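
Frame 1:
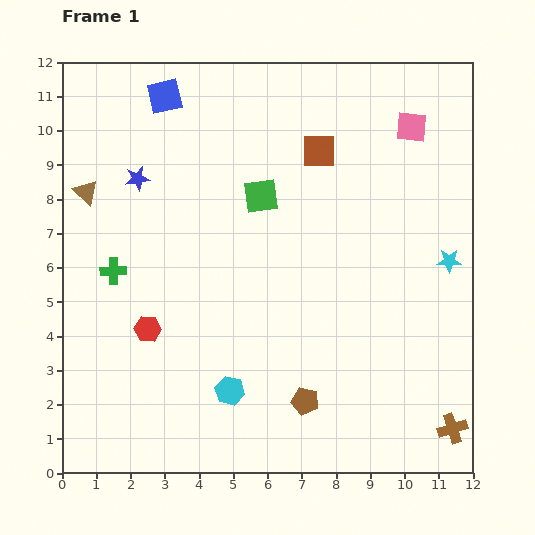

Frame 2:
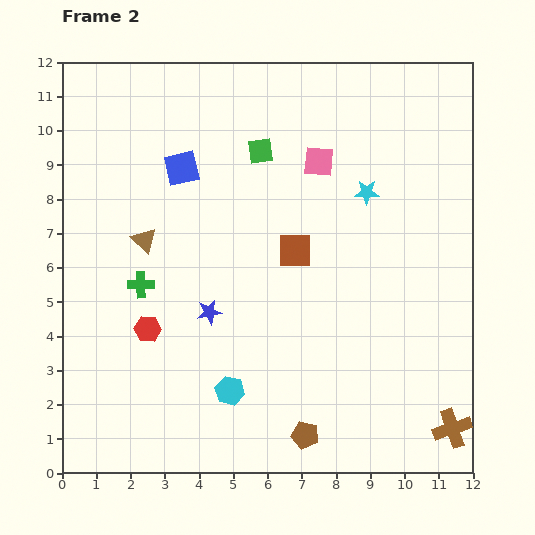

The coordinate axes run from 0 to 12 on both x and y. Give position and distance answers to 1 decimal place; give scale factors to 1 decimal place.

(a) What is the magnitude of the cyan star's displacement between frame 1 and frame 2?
3.1

The cyan star moved from (11.3, 6.2) to (8.9, 8.2), a distance of √(2.4² + 2.0²) ≈ 3.1.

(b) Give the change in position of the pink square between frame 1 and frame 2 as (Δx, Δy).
(-2.7, -1.0)

The pink square was at (10.2, 10.1) in frame 1 and (7.5, 9.1) in frame 2.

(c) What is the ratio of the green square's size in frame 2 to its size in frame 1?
0.7×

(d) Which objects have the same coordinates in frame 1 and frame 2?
the brown cross, the red hexagon, the cyan hexagon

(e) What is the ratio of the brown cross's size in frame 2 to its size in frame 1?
1.3×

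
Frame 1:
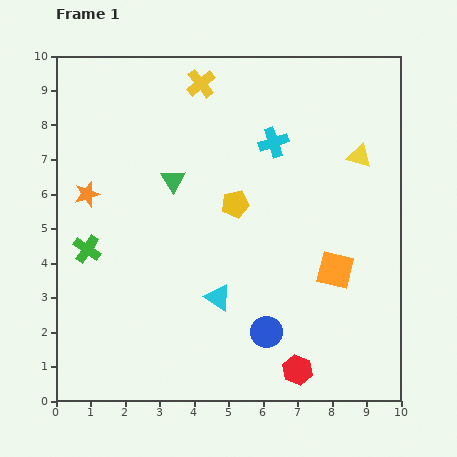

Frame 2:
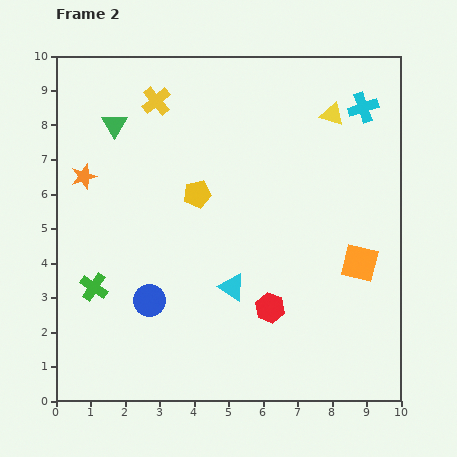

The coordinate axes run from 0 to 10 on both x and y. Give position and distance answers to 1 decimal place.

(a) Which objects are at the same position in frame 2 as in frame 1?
none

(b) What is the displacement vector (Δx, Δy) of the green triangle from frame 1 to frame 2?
(-1.7, 1.6)

The green triangle was at (3.4, 6.4) in frame 1 and (1.7, 8.0) in frame 2.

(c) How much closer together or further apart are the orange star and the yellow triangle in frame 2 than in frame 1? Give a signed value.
-0.6

Distance in frame 1: 8.0. Distance in frame 2: 7.4.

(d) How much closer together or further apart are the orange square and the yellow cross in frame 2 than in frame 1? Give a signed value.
+0.8

Distance in frame 1: 6.7. Distance in frame 2: 7.5.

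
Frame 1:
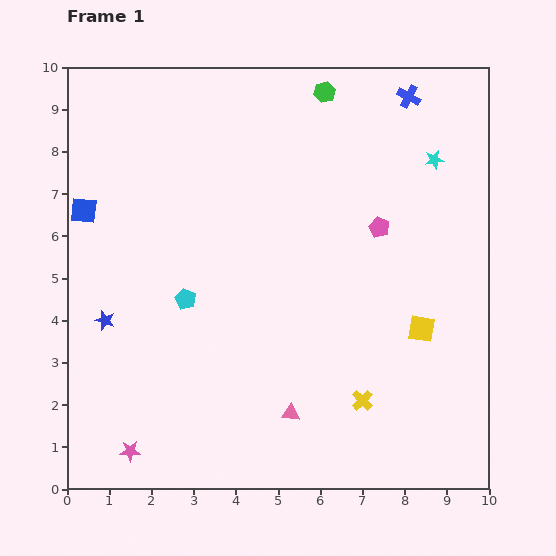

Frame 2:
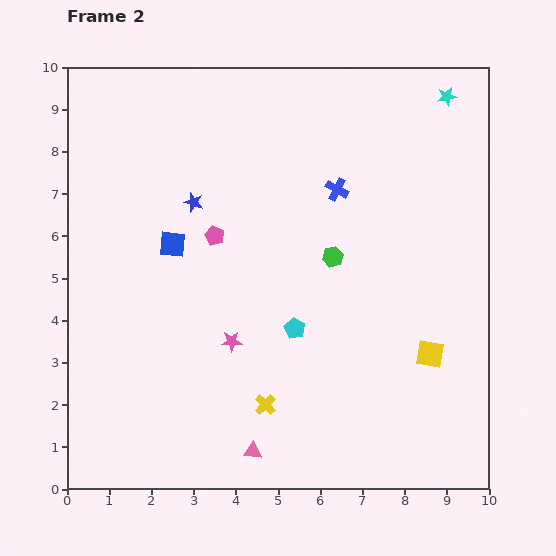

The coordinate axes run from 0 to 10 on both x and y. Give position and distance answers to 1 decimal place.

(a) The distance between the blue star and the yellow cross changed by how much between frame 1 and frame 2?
-1.3

Distance in frame 1: 6.4. Distance in frame 2: 5.1.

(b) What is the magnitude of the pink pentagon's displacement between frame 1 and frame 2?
3.9

The pink pentagon moved from (7.4, 6.2) to (3.5, 6.0), a distance of √(3.9² + 0.2²) ≈ 3.9.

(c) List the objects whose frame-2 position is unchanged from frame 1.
none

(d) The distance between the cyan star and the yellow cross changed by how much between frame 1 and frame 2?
+2.6

Distance in frame 1: 5.9. Distance in frame 2: 8.5.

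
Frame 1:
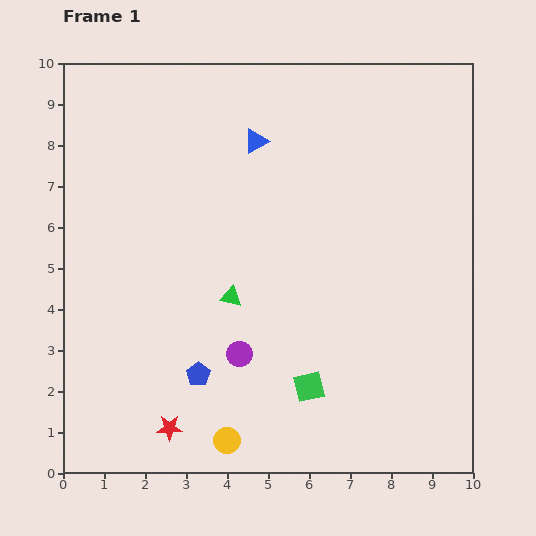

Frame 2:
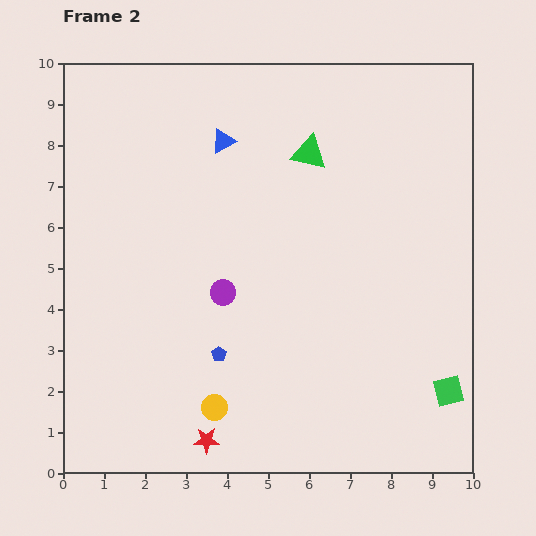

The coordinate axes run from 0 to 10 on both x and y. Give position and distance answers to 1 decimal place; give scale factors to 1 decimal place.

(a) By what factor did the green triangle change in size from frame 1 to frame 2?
1.7×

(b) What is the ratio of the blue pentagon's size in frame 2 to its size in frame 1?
0.6×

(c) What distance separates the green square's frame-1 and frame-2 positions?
3.4

The green square moved from (6.0, 2.1) to (9.4, 2.0), a distance of √(3.4² + 0.1²) ≈ 3.4.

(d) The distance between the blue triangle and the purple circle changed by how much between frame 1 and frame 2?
-1.5

Distance in frame 1: 5.2. Distance in frame 2: 3.7.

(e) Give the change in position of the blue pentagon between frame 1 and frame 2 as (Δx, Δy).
(0.5, 0.5)

The blue pentagon was at (3.3, 2.4) in frame 1 and (3.8, 2.9) in frame 2.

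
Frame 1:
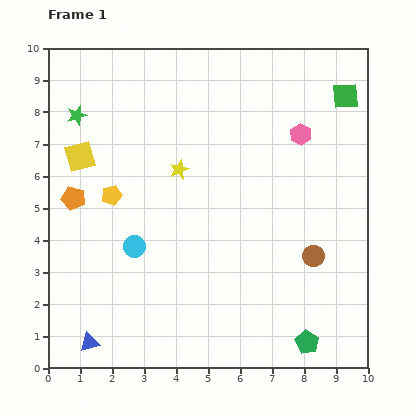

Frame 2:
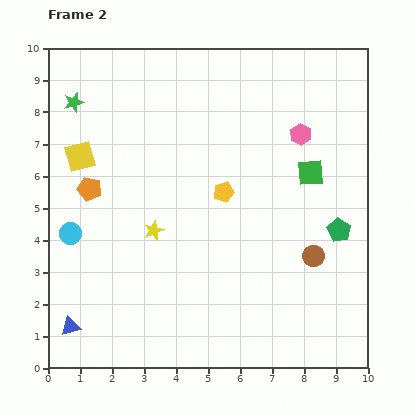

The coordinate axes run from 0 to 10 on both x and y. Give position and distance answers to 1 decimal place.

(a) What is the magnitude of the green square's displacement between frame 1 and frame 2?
2.6

The green square moved from (9.3, 8.5) to (8.2, 6.1), a distance of √(1.1² + 2.4²) ≈ 2.6.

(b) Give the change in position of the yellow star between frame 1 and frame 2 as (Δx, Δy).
(-0.8, -1.9)

The yellow star was at (4.1, 6.2) in frame 1 and (3.3, 4.3) in frame 2.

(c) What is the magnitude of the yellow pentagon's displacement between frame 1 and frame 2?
3.5

The yellow pentagon moved from (2.0, 5.4) to (5.5, 5.5), a distance of √(3.5² + 0.1²) ≈ 3.5.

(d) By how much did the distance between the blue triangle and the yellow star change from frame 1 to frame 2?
-2.1

Distance in frame 1: 6.1. Distance in frame 2: 4.0.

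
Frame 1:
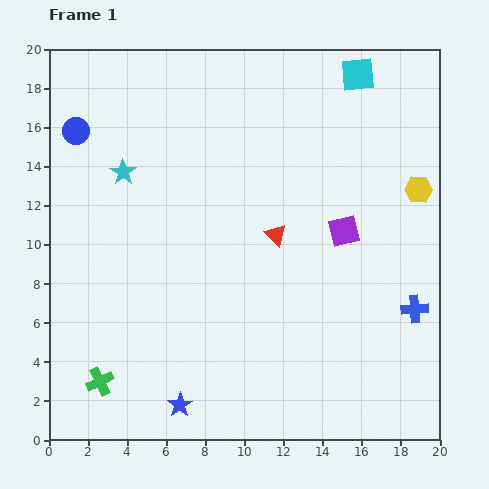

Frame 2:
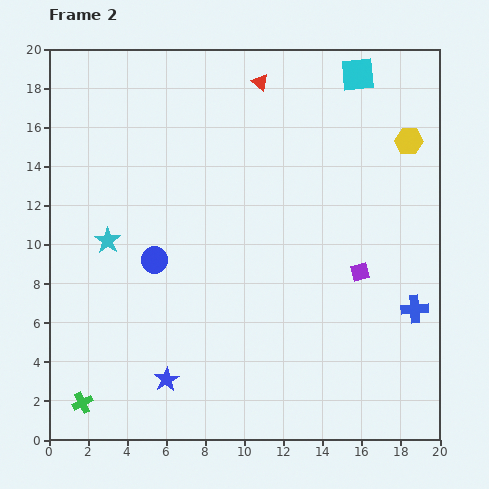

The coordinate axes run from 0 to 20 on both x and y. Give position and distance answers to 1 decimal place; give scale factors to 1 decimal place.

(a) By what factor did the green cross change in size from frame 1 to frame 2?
0.7×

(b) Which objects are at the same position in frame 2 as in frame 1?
the cyan square, the blue cross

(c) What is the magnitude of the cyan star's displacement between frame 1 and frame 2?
3.6

The cyan star moved from (3.8, 13.7) to (3.0, 10.2), a distance of √(0.8² + 3.5²) ≈ 3.6.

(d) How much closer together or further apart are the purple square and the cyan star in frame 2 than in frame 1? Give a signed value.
+1.3

Distance in frame 1: 11.7. Distance in frame 2: 13.0.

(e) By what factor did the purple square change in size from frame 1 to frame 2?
0.6×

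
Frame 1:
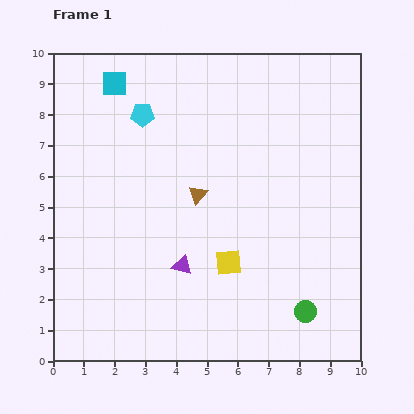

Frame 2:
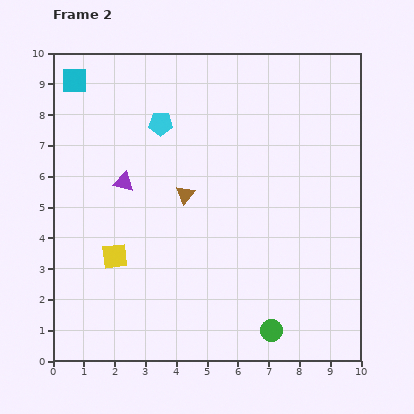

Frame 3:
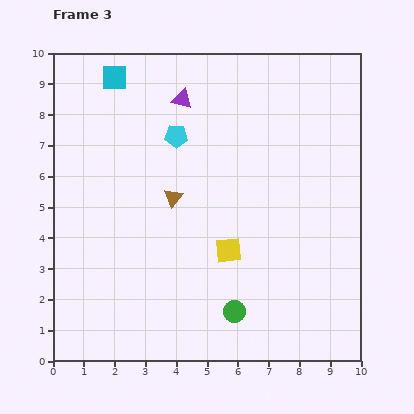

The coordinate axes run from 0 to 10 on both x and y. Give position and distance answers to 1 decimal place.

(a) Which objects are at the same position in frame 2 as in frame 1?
none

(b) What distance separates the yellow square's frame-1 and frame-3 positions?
0.4

The yellow square moved from (5.7, 3.2) to (5.7, 3.6), a distance of √(0.0² + 0.4²) ≈ 0.4.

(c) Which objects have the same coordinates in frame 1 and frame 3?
none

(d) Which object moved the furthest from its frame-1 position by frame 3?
the purple triangle

(moved 5.4; next 2.3)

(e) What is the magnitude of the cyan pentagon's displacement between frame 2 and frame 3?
0.6

The cyan pentagon moved from (3.5, 7.7) to (4.0, 7.3), a distance of √(0.5² + 0.4²) ≈ 0.6.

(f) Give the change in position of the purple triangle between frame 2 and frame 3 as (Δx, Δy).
(1.9, 2.7)

The purple triangle was at (2.3, 5.8) in frame 2 and (4.2, 8.5) in frame 3.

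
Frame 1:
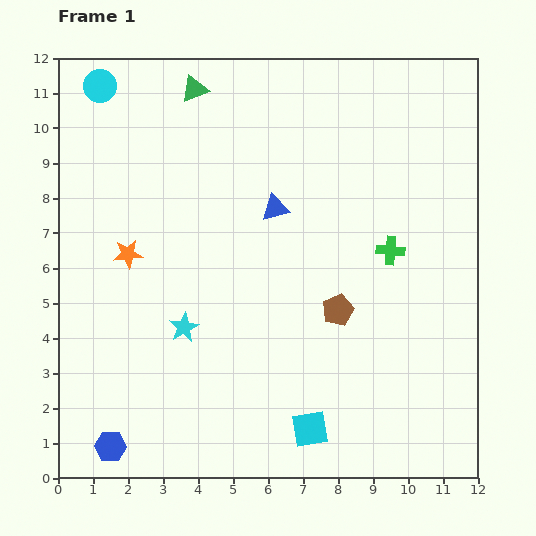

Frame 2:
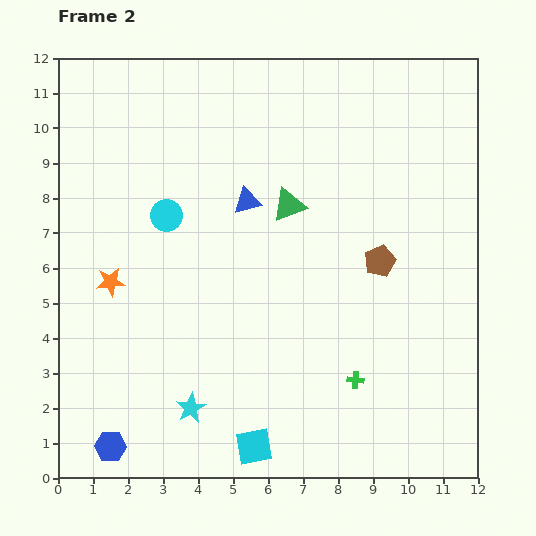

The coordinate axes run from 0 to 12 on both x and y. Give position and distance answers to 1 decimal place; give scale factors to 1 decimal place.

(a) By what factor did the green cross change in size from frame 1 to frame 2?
0.6×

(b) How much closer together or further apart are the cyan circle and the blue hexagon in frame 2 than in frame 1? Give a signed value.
-3.5

Distance in frame 1: 10.3. Distance in frame 2: 6.8.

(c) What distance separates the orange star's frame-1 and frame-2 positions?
0.9

The orange star moved from (2.0, 6.4) to (1.5, 5.6), a distance of √(0.5² + 0.8²) ≈ 0.9.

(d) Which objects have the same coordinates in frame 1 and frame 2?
the blue hexagon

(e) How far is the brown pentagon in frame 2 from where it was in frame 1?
1.8

The brown pentagon moved from (8.0, 4.8) to (9.2, 6.2), a distance of √(1.2² + 1.4²) ≈ 1.8.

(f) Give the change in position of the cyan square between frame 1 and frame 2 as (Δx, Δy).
(-1.6, -0.5)

The cyan square was at (7.2, 1.4) in frame 1 and (5.6, 0.9) in frame 2.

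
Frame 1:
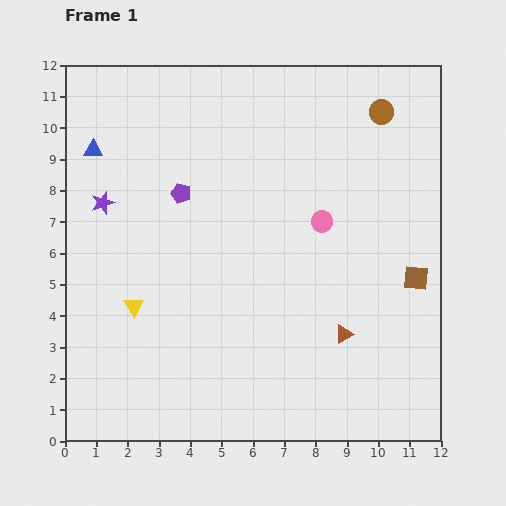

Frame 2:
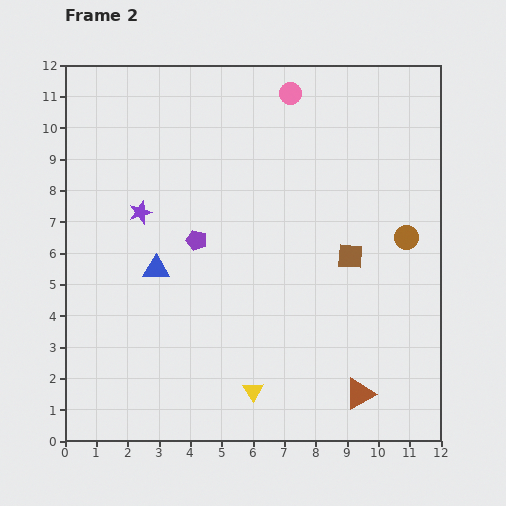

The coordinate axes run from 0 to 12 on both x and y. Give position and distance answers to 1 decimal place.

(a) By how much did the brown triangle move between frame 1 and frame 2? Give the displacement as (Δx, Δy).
(0.5, -1.9)

The brown triangle was at (8.9, 3.4) in frame 1 and (9.4, 1.5) in frame 2.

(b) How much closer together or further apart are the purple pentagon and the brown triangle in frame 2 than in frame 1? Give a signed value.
+0.2

Distance in frame 1: 6.9. Distance in frame 2: 7.1.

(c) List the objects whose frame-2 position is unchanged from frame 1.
none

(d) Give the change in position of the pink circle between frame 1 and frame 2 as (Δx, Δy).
(-1.0, 4.1)

The pink circle was at (8.2, 7.0) in frame 1 and (7.2, 11.1) in frame 2.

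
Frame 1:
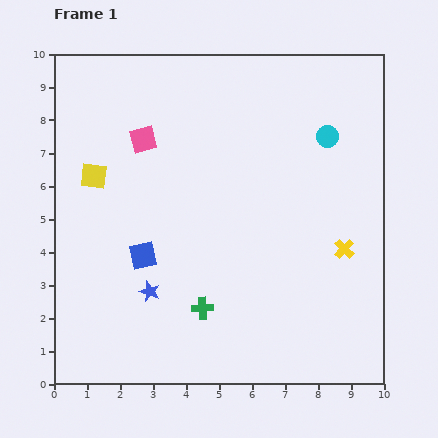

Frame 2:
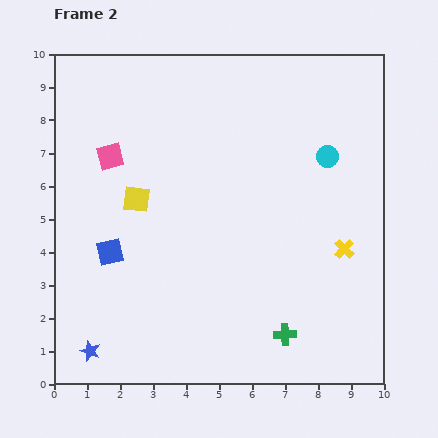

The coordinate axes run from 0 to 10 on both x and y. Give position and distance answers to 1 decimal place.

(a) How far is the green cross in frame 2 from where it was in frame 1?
2.6

The green cross moved from (4.5, 2.3) to (7.0, 1.5), a distance of √(2.5² + 0.8²) ≈ 2.6.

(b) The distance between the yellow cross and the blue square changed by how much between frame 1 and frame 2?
+1.0

Distance in frame 1: 6.1. Distance in frame 2: 7.1.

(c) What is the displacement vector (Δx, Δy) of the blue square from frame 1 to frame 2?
(-1.0, 0.1)

The blue square was at (2.7, 3.9) in frame 1 and (1.7, 4.0) in frame 2.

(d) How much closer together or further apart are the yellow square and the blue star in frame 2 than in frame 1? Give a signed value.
+0.9

Distance in frame 1: 3.9. Distance in frame 2: 4.8.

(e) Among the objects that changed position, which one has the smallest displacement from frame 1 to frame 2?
the cyan circle

(moved 0.6)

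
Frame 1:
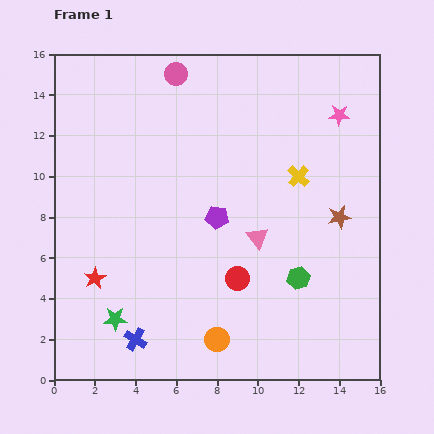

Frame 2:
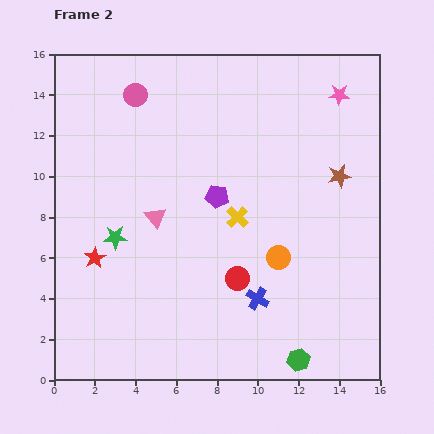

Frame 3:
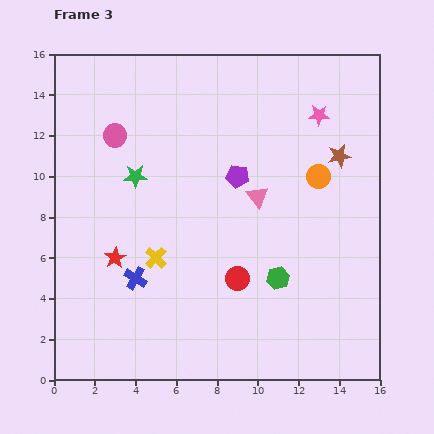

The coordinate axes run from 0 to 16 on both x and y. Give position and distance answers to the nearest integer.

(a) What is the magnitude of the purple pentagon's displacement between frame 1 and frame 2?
1

The purple pentagon moved from (8, 8) to (8, 9), a distance of √(0² + 1²) ≈ 1.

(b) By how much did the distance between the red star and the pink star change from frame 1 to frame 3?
-2

Distance in frame 1: 14. Distance in frame 3: 12.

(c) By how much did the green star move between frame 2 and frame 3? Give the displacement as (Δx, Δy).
(1, 3)

The green star was at (3, 7) in frame 2 and (4, 10) in frame 3.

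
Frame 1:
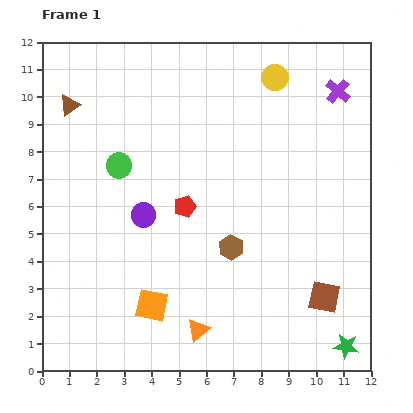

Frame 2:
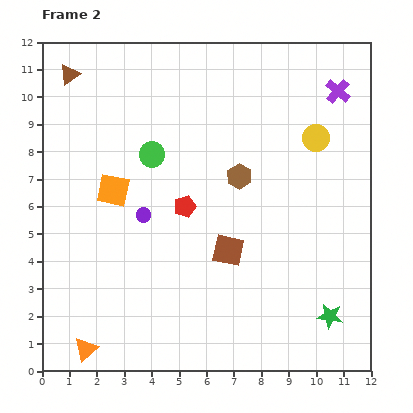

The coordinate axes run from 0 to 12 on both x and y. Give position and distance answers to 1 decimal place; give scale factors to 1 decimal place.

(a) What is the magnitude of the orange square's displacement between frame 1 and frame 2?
4.4

The orange square moved from (4.0, 2.4) to (2.6, 6.6), a distance of √(1.4² + 4.2²) ≈ 4.4.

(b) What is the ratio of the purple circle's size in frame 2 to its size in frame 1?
0.6×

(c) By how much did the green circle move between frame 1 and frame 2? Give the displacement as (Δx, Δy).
(1.2, 0.4)

The green circle was at (2.8, 7.5) in frame 1 and (4.0, 7.9) in frame 2.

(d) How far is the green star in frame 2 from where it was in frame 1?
1.3

The green star moved from (11.1, 0.9) to (10.5, 2.0), a distance of √(0.6² + 1.1²) ≈ 1.3.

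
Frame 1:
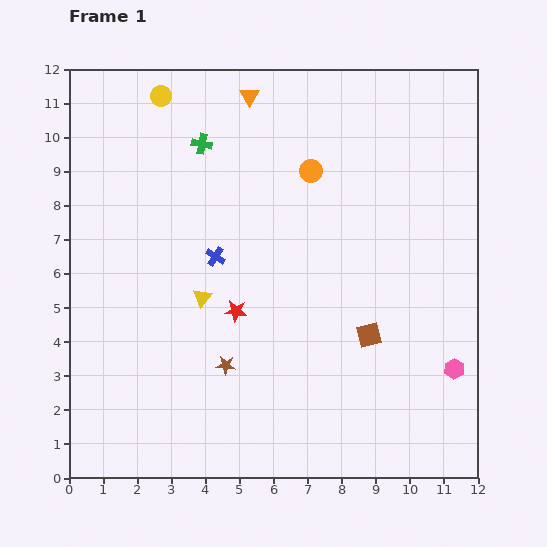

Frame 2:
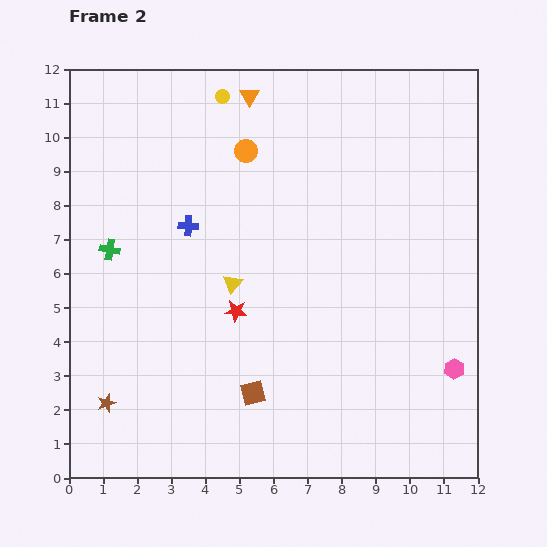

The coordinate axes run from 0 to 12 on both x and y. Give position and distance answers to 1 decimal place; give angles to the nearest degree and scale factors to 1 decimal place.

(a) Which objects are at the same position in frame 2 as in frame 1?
the orange triangle, the red star, the pink hexagon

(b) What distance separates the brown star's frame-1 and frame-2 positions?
3.7

The brown star moved from (4.6, 3.3) to (1.1, 2.2), a distance of √(3.5² + 1.1²) ≈ 3.7.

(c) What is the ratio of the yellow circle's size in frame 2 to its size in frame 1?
0.7×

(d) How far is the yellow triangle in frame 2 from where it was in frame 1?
1.0

The yellow triangle moved from (3.9, 5.3) to (4.8, 5.7), a distance of √(0.9² + 0.4²) ≈ 1.0.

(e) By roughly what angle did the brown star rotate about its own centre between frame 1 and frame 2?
23° counter-clockwise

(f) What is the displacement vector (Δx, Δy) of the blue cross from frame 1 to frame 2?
(-0.8, 0.9)

The blue cross was at (4.3, 6.5) in frame 1 and (3.5, 7.4) in frame 2.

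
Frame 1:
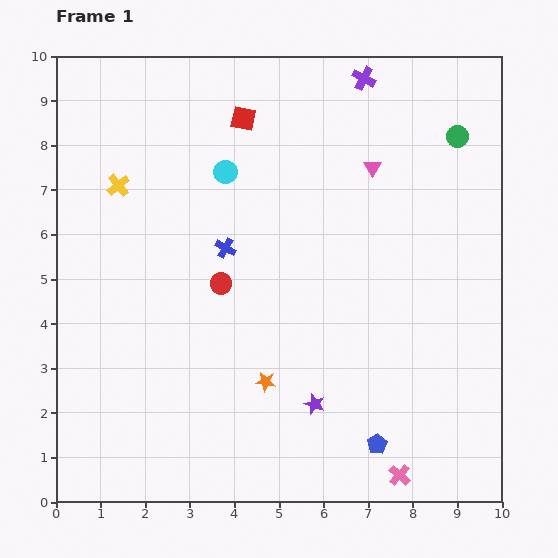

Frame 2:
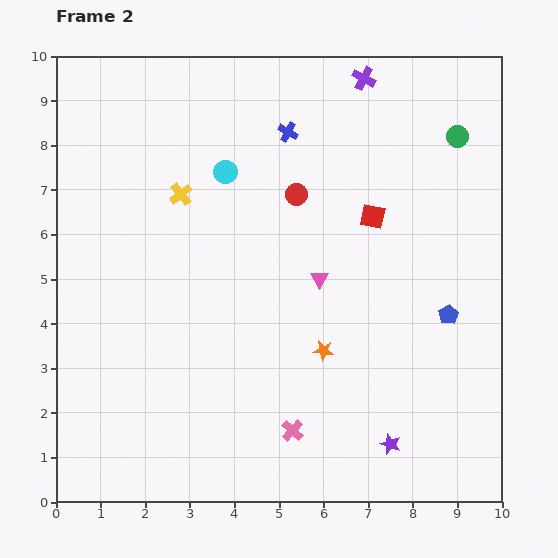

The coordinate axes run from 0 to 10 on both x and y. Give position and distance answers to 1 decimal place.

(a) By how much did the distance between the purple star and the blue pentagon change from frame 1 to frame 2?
+1.5

Distance in frame 1: 1.7. Distance in frame 2: 3.2.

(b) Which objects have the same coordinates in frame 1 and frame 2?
the green circle, the purple cross, the cyan circle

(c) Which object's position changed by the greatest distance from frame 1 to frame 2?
the red square

(moved 3.6; next 3.3)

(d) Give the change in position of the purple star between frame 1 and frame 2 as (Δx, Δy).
(1.7, -0.9)

The purple star was at (5.8, 2.2) in frame 1 and (7.5, 1.3) in frame 2.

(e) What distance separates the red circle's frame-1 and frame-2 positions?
2.6

The red circle moved from (3.7, 4.9) to (5.4, 6.9), a distance of √(1.7² + 2.0²) ≈ 2.6.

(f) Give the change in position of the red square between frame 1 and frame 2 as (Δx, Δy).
(2.9, -2.2)

The red square was at (4.2, 8.6) in frame 1 and (7.1, 6.4) in frame 2.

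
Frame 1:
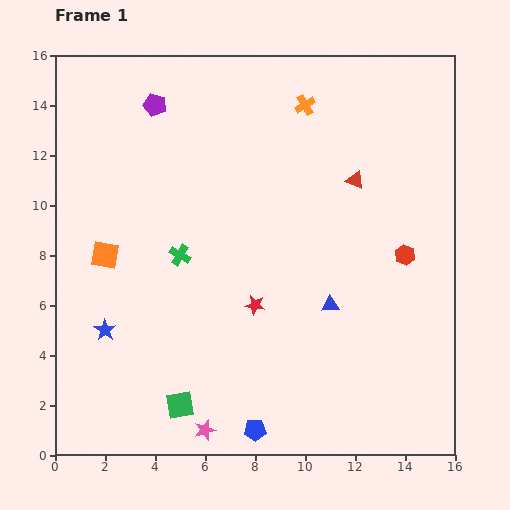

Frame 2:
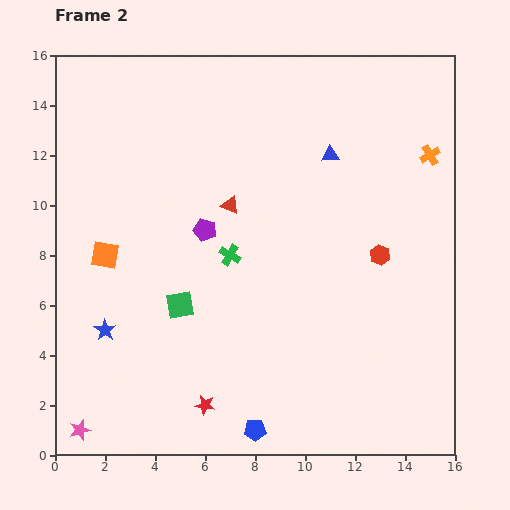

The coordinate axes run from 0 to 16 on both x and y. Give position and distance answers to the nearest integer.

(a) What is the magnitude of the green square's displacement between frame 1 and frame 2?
4

The green square moved from (5, 2) to (5, 6), a distance of √(0² + 4²) ≈ 4.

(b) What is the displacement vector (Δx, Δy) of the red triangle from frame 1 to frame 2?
(-5, -1)

The red triangle was at (12, 11) in frame 1 and (7, 10) in frame 2.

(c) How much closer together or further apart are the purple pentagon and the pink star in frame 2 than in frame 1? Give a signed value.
-4

Distance in frame 1: 13. Distance in frame 2: 9.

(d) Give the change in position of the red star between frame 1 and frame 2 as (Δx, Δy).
(-2, -4)

The red star was at (8, 6) in frame 1 and (6, 2) in frame 2.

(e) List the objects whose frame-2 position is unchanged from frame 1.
the orange square, the blue pentagon, the blue star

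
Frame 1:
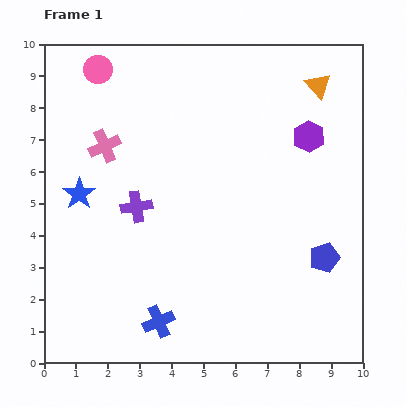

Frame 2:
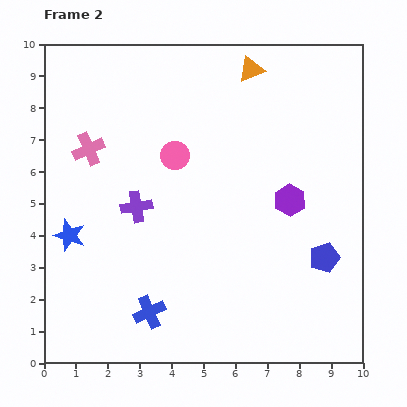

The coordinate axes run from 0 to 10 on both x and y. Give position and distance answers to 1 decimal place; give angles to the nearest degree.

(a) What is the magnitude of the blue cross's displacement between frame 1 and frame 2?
0.4

The blue cross moved from (3.6, 1.3) to (3.3, 1.6), a distance of √(0.3² + 0.3²) ≈ 0.4.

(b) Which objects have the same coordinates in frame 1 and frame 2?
the blue pentagon, the purple cross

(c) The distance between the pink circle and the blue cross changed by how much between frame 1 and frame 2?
-3.1

Distance in frame 1: 8.1. Distance in frame 2: 5.0.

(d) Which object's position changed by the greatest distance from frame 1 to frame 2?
the pink circle

(moved 3.6; next 2.2)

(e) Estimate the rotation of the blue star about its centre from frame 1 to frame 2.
18° counter-clockwise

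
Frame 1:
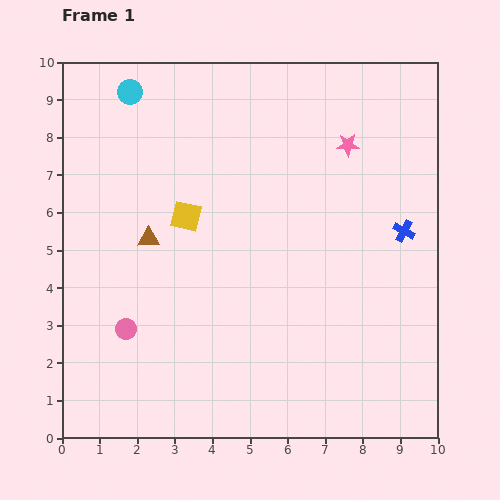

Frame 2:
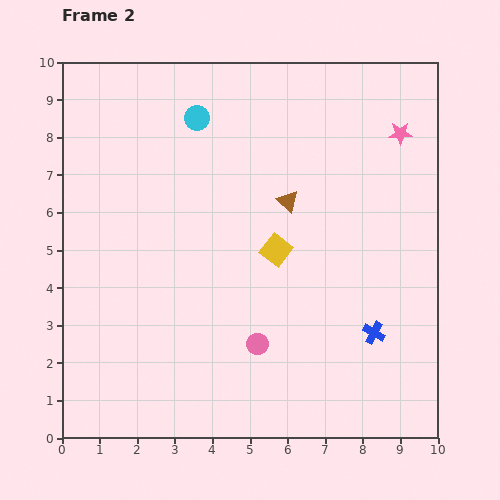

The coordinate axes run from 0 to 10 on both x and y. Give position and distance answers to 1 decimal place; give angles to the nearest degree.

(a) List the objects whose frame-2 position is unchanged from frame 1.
none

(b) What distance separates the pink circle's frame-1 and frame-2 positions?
3.5

The pink circle moved from (1.7, 2.9) to (5.2, 2.5), a distance of √(3.5² + 0.4²) ≈ 3.5.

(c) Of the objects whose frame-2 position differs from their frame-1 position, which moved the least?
the pink star

(moved 1.4)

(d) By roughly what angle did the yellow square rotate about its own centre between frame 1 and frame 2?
24° clockwise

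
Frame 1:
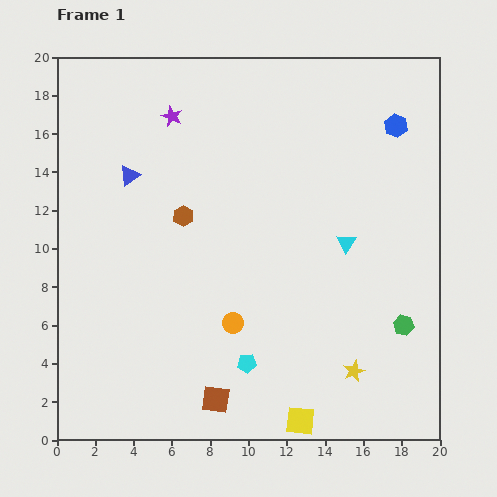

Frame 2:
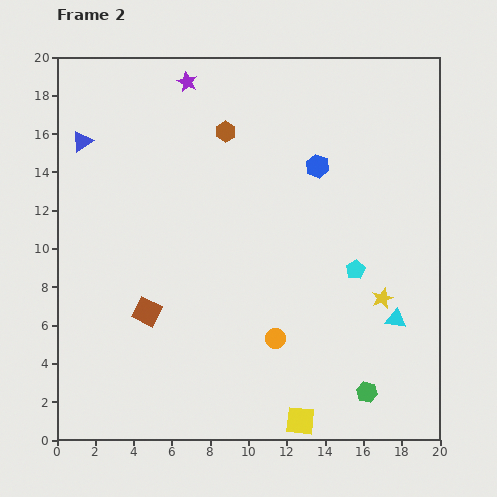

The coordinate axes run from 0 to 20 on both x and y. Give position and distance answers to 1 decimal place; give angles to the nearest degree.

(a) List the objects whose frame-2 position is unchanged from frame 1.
the yellow square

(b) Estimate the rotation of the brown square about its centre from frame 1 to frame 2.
19° clockwise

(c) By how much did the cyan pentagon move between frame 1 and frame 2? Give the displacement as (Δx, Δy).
(5.7, 4.9)

The cyan pentagon was at (9.9, 4.0) in frame 1 and (15.6, 8.9) in frame 2.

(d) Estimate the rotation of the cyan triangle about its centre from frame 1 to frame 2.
54° counter-clockwise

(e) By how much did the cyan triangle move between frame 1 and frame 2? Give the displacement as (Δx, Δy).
(2.6, -4.0)

The cyan triangle was at (15.1, 10.3) in frame 1 and (17.7, 6.3) in frame 2.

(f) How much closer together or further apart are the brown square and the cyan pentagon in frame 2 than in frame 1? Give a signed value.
+8.6

Distance in frame 1: 2.5. Distance in frame 2: 11.1.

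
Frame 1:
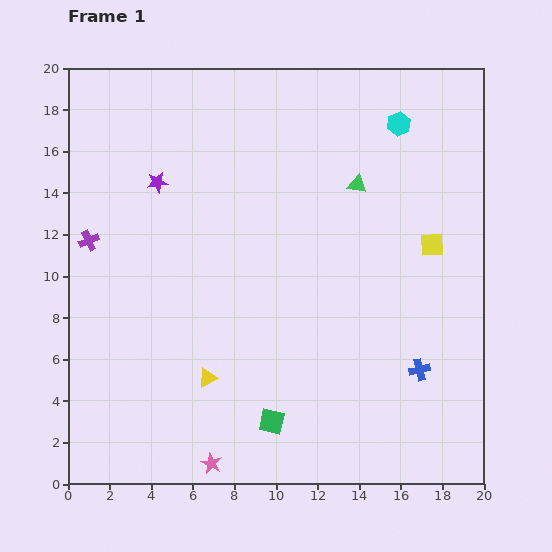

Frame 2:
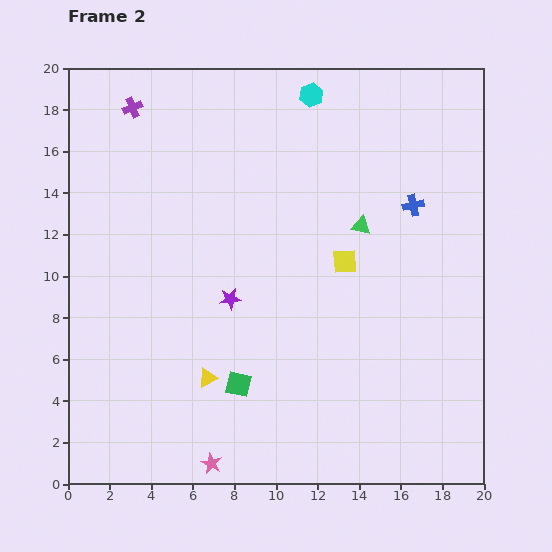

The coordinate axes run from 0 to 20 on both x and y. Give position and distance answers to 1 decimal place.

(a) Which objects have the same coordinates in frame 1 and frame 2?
the pink star, the yellow triangle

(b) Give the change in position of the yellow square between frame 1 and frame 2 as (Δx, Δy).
(-4.2, -0.8)

The yellow square was at (17.5, 11.5) in frame 1 and (13.3, 10.7) in frame 2.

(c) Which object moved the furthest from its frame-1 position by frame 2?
the blue cross

(moved 7.9; next 6.7)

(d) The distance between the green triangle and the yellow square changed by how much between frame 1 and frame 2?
-2.7

Distance in frame 1: 4.6. Distance in frame 2: 1.9.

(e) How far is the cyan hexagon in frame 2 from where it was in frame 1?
4.4

The cyan hexagon moved from (15.9, 17.3) to (11.7, 18.7), a distance of √(4.2² + 1.4²) ≈ 4.4.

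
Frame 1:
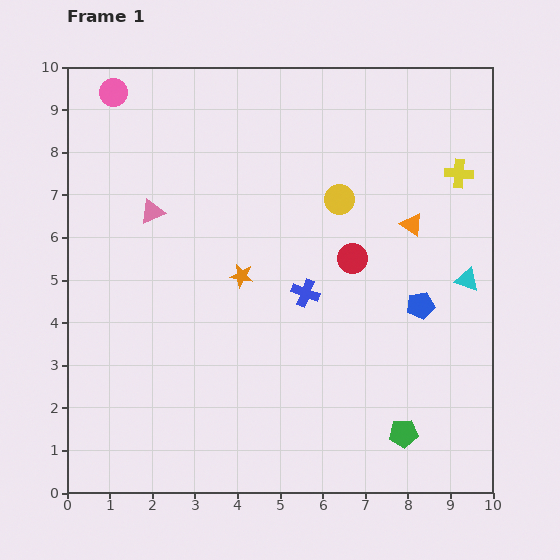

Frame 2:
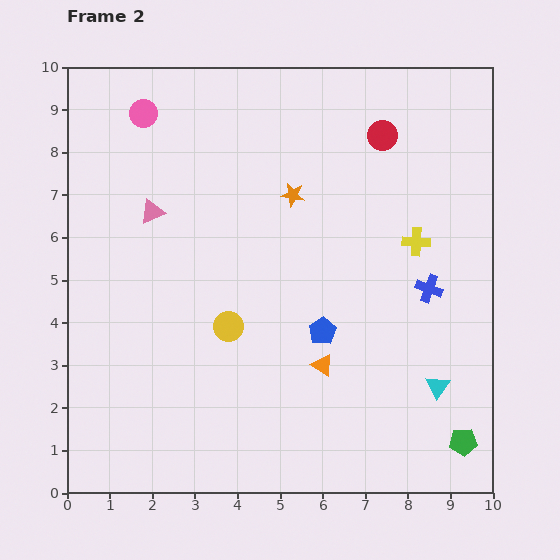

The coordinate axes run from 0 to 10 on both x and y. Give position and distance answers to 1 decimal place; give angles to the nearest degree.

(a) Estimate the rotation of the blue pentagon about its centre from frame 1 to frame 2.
20° counter-clockwise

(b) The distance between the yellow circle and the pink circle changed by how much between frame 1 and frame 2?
-0.5

Distance in frame 1: 5.9. Distance in frame 2: 5.4.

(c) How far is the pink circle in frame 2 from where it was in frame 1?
0.9

The pink circle moved from (1.1, 9.4) to (1.8, 8.9), a distance of √(0.7² + 0.5²) ≈ 0.9.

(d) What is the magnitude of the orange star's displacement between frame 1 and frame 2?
2.2

The orange star moved from (4.1, 5.1) to (5.3, 7.0), a distance of √(1.2² + 1.9²) ≈ 2.2.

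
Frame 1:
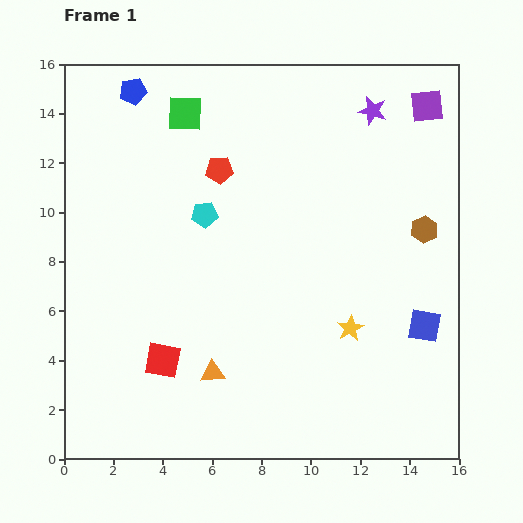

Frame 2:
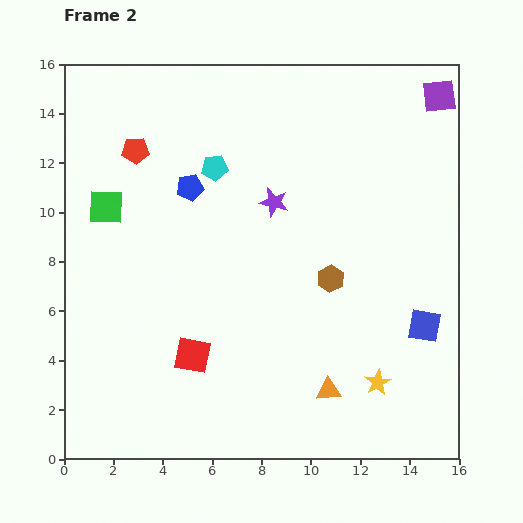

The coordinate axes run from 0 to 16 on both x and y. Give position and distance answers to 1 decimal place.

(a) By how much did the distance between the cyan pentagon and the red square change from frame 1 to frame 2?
+1.6

Distance in frame 1: 6.1. Distance in frame 2: 7.7.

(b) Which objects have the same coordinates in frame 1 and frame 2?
the blue square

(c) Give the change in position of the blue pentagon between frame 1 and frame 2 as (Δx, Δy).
(2.3, -3.9)

The blue pentagon was at (2.8, 14.9) in frame 1 and (5.1, 11.0) in frame 2.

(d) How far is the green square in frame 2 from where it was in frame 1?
5.0

The green square moved from (4.9, 14.0) to (1.7, 10.2), a distance of √(3.2² + 3.8²) ≈ 5.0.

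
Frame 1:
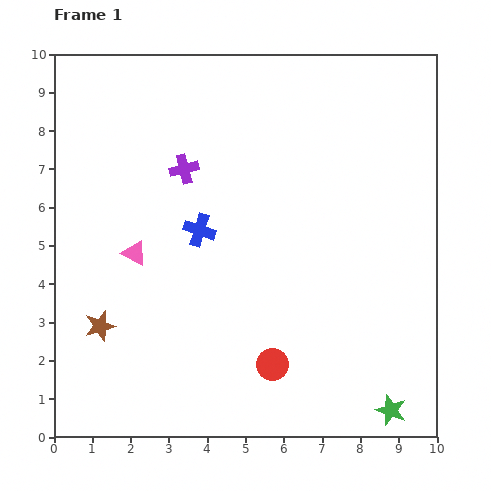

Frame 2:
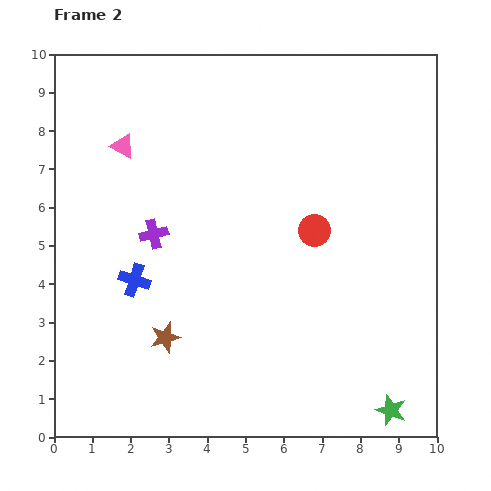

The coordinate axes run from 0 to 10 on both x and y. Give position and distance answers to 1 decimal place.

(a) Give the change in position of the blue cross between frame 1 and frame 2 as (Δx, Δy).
(-1.7, -1.3)

The blue cross was at (3.8, 5.4) in frame 1 and (2.1, 4.1) in frame 2.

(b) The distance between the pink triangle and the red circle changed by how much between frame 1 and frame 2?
+0.9

Distance in frame 1: 4.6. Distance in frame 2: 5.5.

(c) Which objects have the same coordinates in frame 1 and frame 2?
the green star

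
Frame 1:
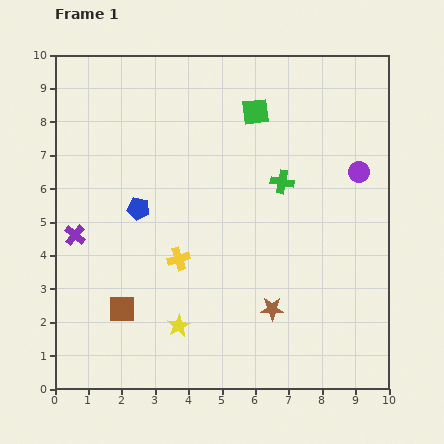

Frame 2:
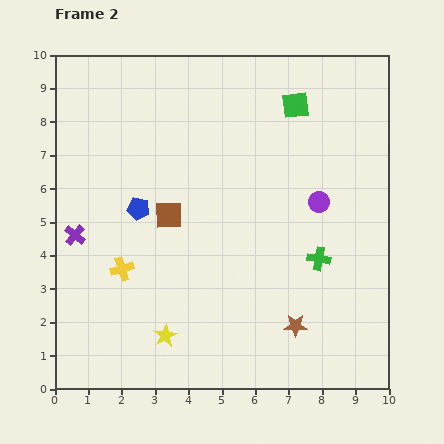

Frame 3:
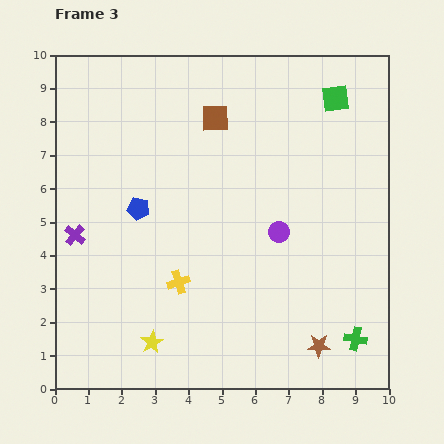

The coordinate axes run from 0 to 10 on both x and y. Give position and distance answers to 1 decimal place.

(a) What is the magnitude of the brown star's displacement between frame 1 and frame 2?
0.9

The brown star moved from (6.5, 2.4) to (7.2, 1.9), a distance of √(0.7² + 0.5²) ≈ 0.9.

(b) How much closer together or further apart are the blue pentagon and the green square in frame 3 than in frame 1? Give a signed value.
+2.3

Distance in frame 1: 4.5. Distance in frame 3: 6.8.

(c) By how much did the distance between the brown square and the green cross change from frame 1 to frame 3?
+1.7

Distance in frame 1: 6.1. Distance in frame 3: 7.8.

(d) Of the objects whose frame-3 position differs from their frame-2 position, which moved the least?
the yellow star

(moved 0.4)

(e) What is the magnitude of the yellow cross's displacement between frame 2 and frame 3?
1.7

The yellow cross moved from (2.0, 3.6) to (3.7, 3.2), a distance of √(1.7² + 0.4²) ≈ 1.7.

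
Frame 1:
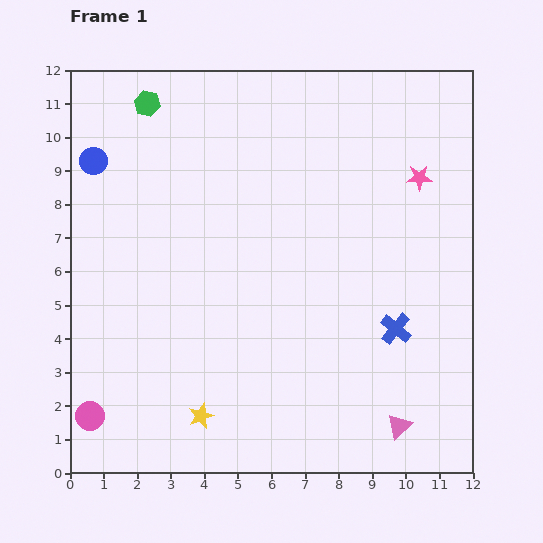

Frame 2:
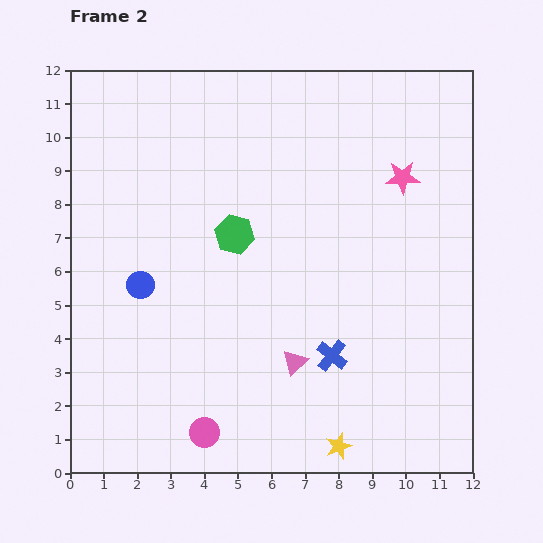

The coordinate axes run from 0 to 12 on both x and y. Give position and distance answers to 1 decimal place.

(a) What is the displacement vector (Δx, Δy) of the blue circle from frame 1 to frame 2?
(1.4, -3.7)

The blue circle was at (0.7, 9.3) in frame 1 and (2.1, 5.6) in frame 2.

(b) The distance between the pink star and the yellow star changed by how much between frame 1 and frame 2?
-1.4

Distance in frame 1: 9.6. Distance in frame 2: 8.2.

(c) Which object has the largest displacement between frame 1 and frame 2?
the green hexagon

(moved 4.7; next 4.2)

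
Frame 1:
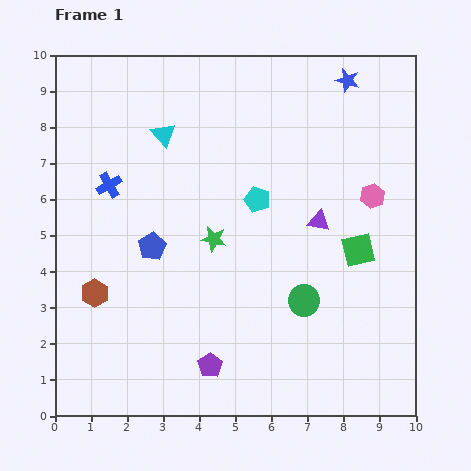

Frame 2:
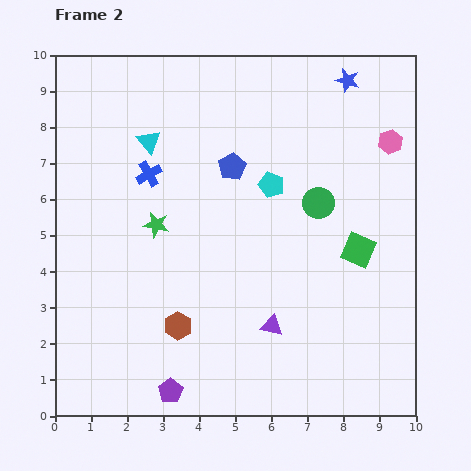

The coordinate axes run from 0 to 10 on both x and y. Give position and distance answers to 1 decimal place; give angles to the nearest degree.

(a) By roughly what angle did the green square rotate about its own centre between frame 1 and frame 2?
37° clockwise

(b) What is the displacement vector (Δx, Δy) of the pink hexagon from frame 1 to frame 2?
(0.5, 1.5)

The pink hexagon was at (8.8, 6.1) in frame 1 and (9.3, 7.6) in frame 2.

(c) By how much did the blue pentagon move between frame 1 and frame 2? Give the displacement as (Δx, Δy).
(2.2, 2.2)

The blue pentagon was at (2.7, 4.7) in frame 1 and (4.9, 6.9) in frame 2.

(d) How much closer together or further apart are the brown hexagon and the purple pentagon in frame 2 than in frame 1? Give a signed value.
-2.0

Distance in frame 1: 3.8. Distance in frame 2: 1.8.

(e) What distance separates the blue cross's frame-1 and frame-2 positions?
1.1

The blue cross moved from (1.5, 6.4) to (2.6, 6.7), a distance of √(1.1² + 0.3²) ≈ 1.1.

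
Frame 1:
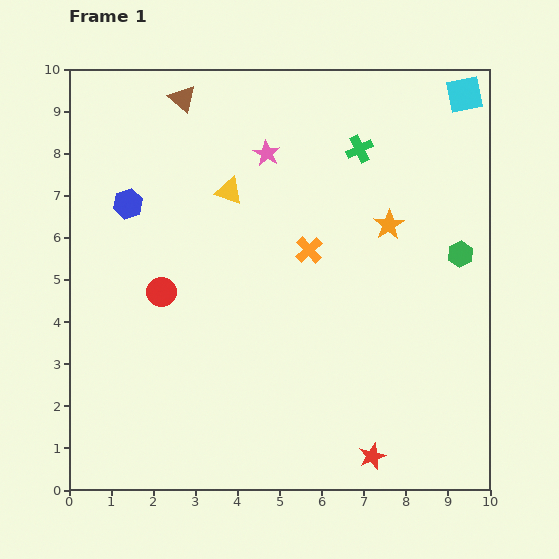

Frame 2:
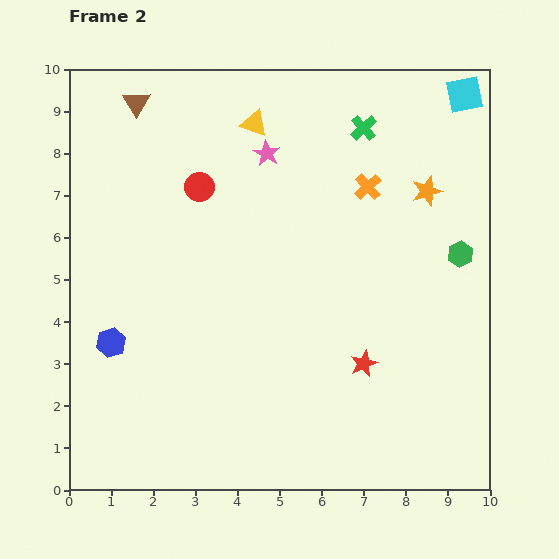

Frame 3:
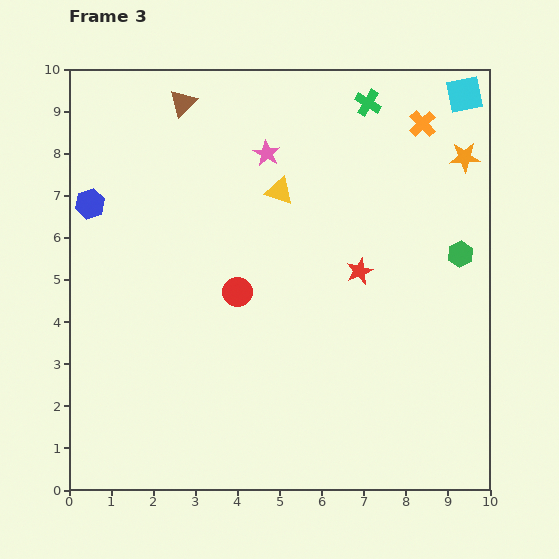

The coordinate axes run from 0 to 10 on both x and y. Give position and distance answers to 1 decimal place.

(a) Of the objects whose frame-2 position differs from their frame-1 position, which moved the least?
the green cross

(moved 0.5)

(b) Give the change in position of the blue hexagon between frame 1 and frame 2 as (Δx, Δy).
(-0.4, -3.3)

The blue hexagon was at (1.4, 6.8) in frame 1 and (1.0, 3.5) in frame 2.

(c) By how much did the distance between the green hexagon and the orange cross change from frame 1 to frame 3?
-0.4

Distance in frame 1: 3.6. Distance in frame 3: 3.2.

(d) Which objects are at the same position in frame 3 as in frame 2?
the cyan square, the pink star, the green hexagon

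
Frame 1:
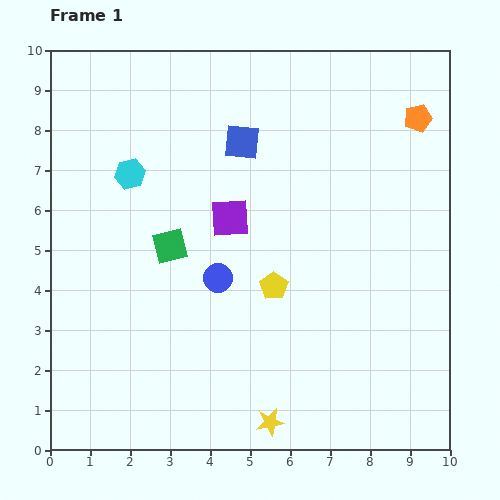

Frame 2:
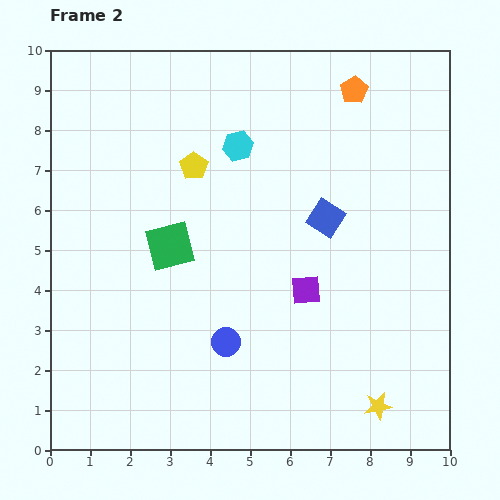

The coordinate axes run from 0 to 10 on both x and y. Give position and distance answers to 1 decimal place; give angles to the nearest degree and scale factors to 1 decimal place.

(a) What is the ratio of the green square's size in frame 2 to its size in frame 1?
1.4×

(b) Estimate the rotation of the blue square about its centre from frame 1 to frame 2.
26° clockwise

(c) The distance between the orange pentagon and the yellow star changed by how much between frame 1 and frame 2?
-0.6

Distance in frame 1: 8.5. Distance in frame 2: 7.9.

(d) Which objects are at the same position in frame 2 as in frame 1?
the green square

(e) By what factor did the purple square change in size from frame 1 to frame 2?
0.8×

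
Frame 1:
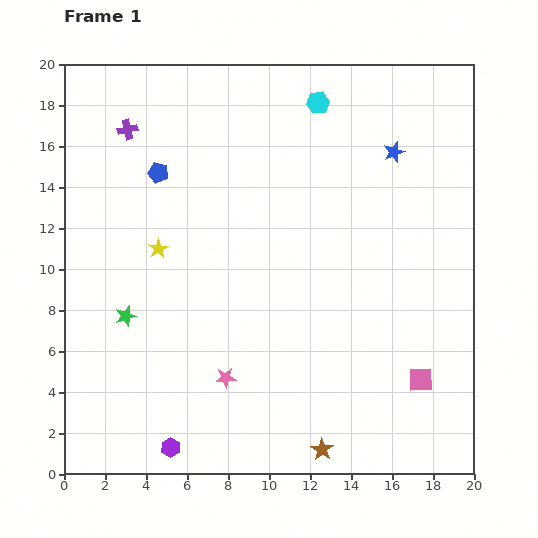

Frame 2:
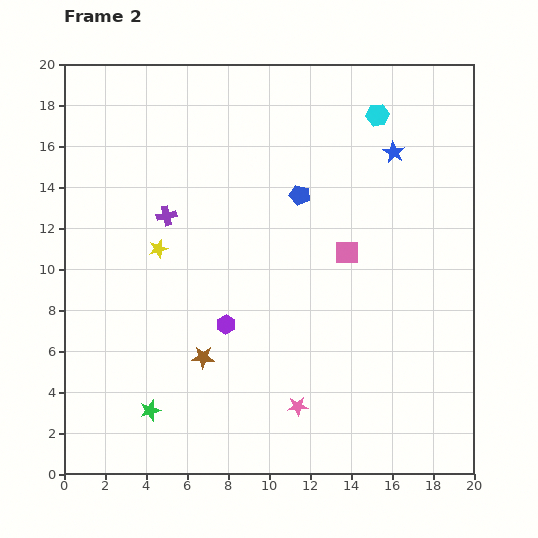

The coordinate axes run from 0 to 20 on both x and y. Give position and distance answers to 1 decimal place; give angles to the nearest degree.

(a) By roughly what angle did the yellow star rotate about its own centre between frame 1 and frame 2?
17° clockwise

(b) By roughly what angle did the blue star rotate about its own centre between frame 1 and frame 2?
24° counter-clockwise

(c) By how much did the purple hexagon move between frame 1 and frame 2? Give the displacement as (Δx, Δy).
(2.7, 6.0)

The purple hexagon was at (5.2, 1.3) in frame 1 and (7.9, 7.3) in frame 2.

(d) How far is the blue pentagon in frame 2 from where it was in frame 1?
7.0

The blue pentagon moved from (4.6, 14.7) to (11.5, 13.6), a distance of √(6.9² + 1.1²) ≈ 7.0.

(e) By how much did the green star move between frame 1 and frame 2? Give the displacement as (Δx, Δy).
(1.2, -4.6)

The green star was at (3.0, 7.7) in frame 1 and (4.2, 3.1) in frame 2.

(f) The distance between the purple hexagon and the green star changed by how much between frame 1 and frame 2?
-1.2

Distance in frame 1: 6.8. Distance in frame 2: 5.6.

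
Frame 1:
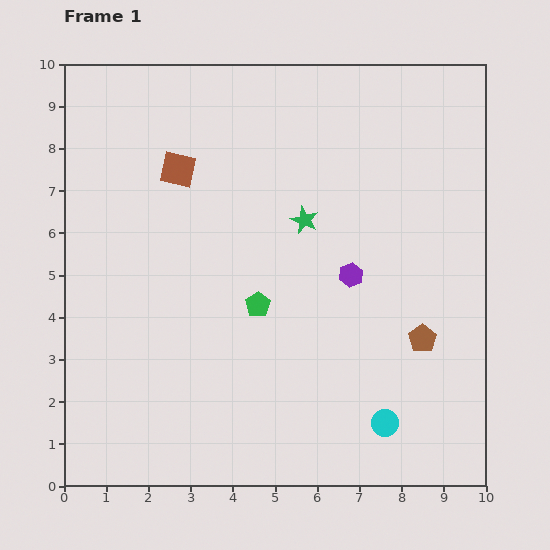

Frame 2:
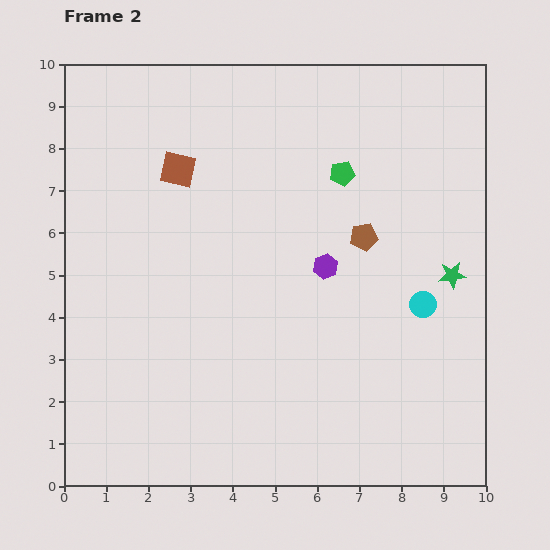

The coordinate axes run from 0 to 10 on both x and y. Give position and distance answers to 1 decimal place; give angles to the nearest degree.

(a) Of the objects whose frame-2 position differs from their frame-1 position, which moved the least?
the purple hexagon

(moved 0.6)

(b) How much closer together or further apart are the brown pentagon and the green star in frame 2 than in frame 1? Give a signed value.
-1.7

Distance in frame 1: 4.0. Distance in frame 2: 2.3.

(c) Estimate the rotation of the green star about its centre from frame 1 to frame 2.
29° counter-clockwise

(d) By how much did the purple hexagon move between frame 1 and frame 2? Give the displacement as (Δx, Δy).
(-0.6, 0.2)

The purple hexagon was at (6.8, 5.0) in frame 1 and (6.2, 5.2) in frame 2.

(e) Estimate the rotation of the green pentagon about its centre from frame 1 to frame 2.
25° clockwise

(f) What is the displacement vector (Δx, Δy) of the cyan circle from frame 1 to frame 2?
(0.9, 2.8)

The cyan circle was at (7.6, 1.5) in frame 1 and (8.5, 4.3) in frame 2.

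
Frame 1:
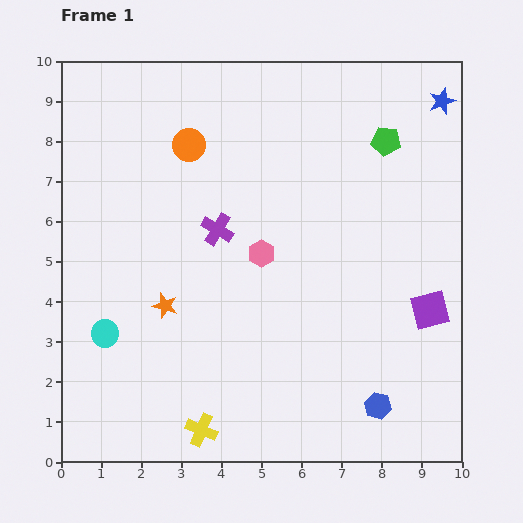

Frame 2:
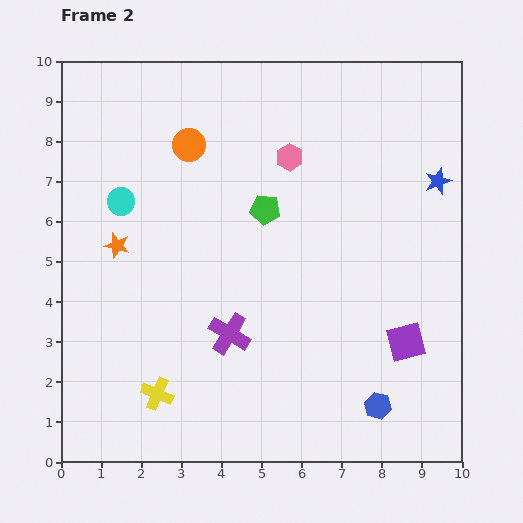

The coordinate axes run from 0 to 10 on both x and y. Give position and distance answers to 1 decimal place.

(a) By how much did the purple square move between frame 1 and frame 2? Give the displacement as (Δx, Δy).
(-0.6, -0.8)

The purple square was at (9.2, 3.8) in frame 1 and (8.6, 3.0) in frame 2.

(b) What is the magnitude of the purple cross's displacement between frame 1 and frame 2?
2.6

The purple cross moved from (3.9, 5.8) to (4.2, 3.2), a distance of √(0.3² + 2.6²) ≈ 2.6.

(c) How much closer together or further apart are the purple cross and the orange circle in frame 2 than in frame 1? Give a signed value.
+2.6

Distance in frame 1: 2.2. Distance in frame 2: 4.8.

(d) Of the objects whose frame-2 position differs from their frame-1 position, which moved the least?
the purple square

(moved 1.0)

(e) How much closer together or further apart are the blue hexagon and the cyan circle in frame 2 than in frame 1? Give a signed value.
+1.2

Distance in frame 1: 7.0. Distance in frame 2: 8.2.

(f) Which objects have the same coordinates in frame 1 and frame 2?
the blue hexagon, the orange circle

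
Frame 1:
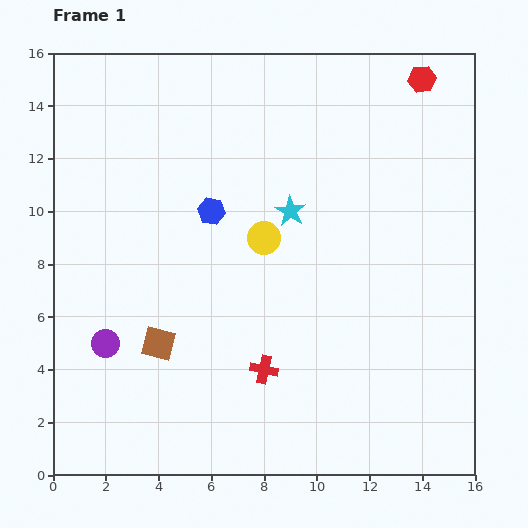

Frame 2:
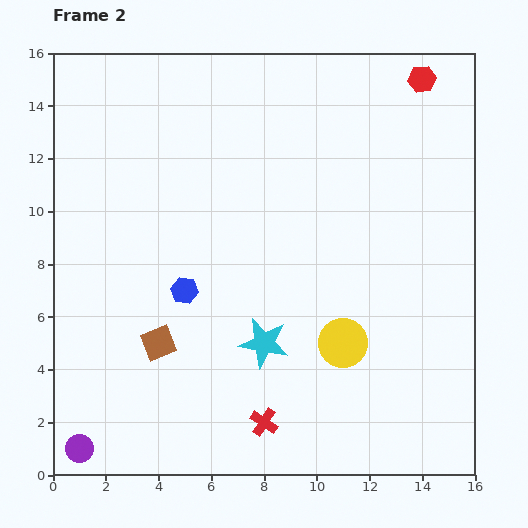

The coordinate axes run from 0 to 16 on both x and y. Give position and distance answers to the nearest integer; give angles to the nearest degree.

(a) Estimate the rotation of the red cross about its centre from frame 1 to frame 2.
20° clockwise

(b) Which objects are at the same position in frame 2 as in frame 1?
the brown square, the red hexagon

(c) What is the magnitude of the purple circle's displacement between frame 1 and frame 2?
4

The purple circle moved from (2, 5) to (1, 1), a distance of √(1² + 4²) ≈ 4.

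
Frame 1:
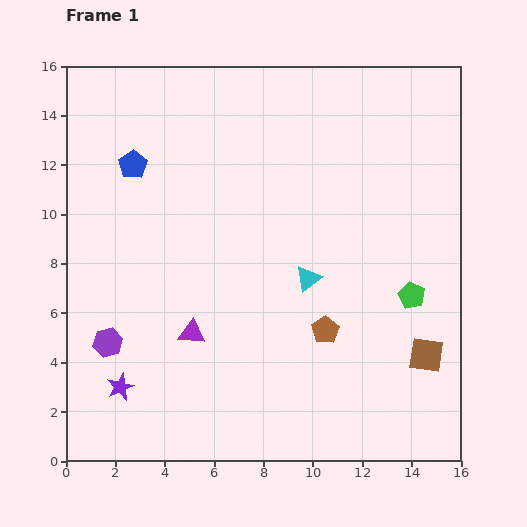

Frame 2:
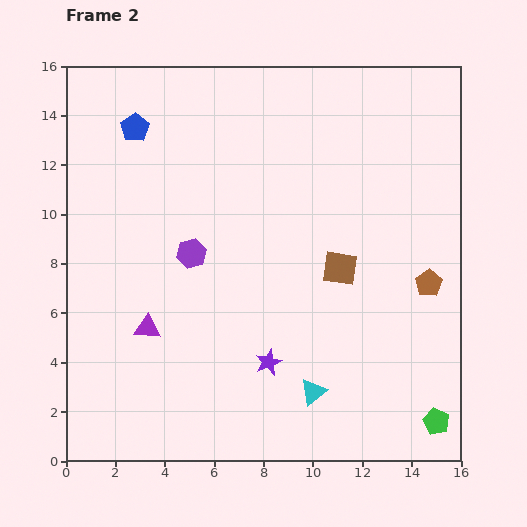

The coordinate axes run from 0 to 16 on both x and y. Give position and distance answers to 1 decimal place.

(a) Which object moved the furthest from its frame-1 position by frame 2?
the purple star

(moved 6.1; next 5.2)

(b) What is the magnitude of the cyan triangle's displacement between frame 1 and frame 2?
4.6

The cyan triangle moved from (9.8, 7.4) to (10.0, 2.8), a distance of √(0.2² + 4.6²) ≈ 4.6.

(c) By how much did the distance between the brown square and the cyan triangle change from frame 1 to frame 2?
-0.6

Distance in frame 1: 5.7. Distance in frame 2: 5.1.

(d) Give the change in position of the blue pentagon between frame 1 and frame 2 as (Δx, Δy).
(0.1, 1.5)

The blue pentagon was at (2.7, 12.0) in frame 1 and (2.8, 13.5) in frame 2.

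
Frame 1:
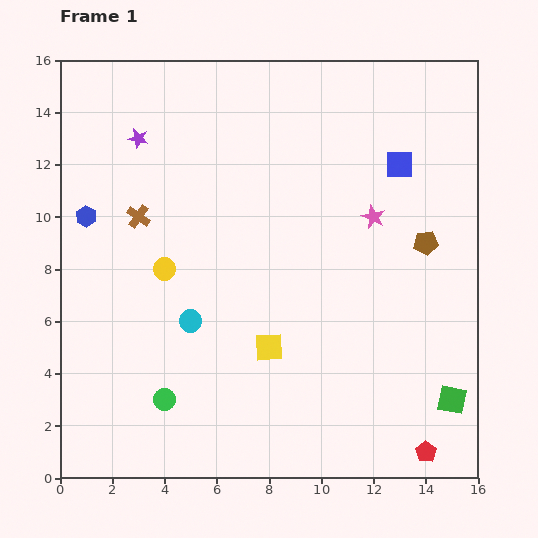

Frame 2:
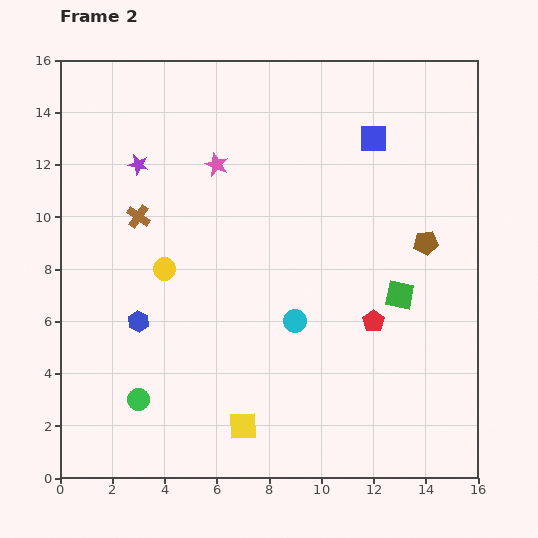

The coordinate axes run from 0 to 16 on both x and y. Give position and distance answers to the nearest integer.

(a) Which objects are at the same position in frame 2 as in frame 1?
the brown pentagon, the yellow circle, the brown cross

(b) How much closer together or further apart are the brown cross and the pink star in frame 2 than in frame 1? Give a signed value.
-5

Distance in frame 1: 9. Distance in frame 2: 4.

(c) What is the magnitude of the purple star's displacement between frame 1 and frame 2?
1

The purple star moved from (3, 13) to (3, 12), a distance of √(0² + 1²) ≈ 1.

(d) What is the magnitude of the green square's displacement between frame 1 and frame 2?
4

The green square moved from (15, 3) to (13, 7), a distance of √(2² + 4²) ≈ 4.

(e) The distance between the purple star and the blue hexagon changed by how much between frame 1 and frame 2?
+2

Distance in frame 1: 4. Distance in frame 2: 6.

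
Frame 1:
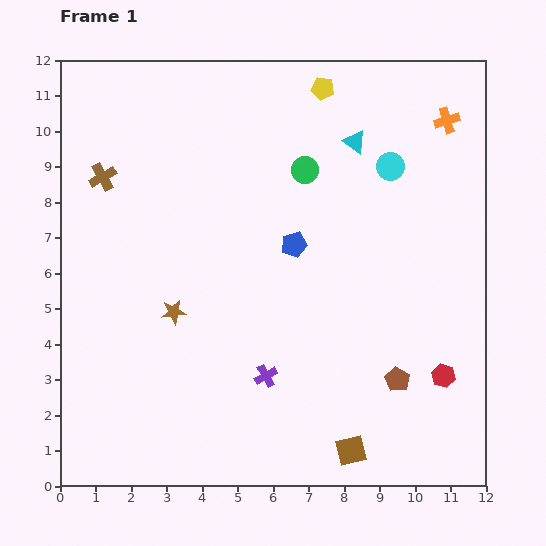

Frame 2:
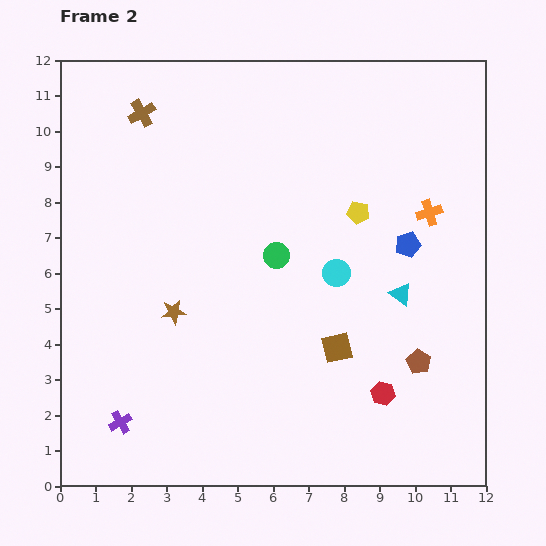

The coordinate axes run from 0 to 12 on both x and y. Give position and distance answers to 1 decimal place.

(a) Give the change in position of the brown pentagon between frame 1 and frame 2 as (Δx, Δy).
(0.6, 0.5)

The brown pentagon was at (9.5, 3.0) in frame 1 and (10.1, 3.5) in frame 2.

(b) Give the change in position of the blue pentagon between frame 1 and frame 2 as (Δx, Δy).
(3.2, 0.0)

The blue pentagon was at (6.6, 6.8) in frame 1 and (9.8, 6.8) in frame 2.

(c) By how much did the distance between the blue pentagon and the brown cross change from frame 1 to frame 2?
+2.7

Distance in frame 1: 5.7. Distance in frame 2: 8.4.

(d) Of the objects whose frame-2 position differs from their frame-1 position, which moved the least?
the brown pentagon

(moved 0.8)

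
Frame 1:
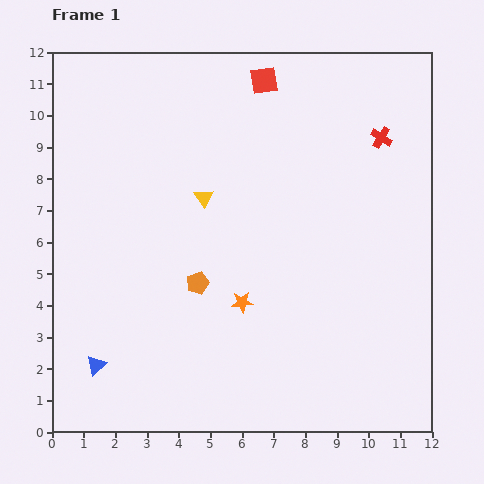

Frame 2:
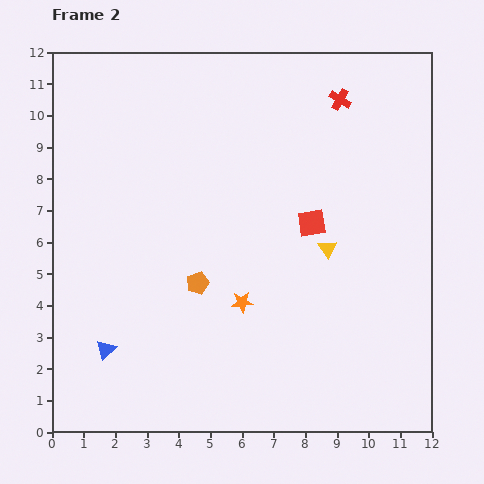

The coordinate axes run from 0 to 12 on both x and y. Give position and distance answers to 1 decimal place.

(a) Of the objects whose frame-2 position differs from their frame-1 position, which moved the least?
the blue triangle

(moved 0.6)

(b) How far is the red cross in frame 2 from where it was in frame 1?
1.8

The red cross moved from (10.4, 9.3) to (9.1, 10.5), a distance of √(1.3² + 1.2²) ≈ 1.8.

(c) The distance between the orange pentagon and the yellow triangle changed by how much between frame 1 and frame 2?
+1.5

Distance in frame 1: 2.7. Distance in frame 2: 4.2.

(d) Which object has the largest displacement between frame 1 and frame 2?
the red square

(moved 4.7; next 4.2)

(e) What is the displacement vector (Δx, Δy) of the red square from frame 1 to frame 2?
(1.5, -4.5)

The red square was at (6.7, 11.1) in frame 1 and (8.2, 6.6) in frame 2.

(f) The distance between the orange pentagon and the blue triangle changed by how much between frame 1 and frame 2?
-0.5

Distance in frame 1: 4.1. Distance in frame 2: 3.6.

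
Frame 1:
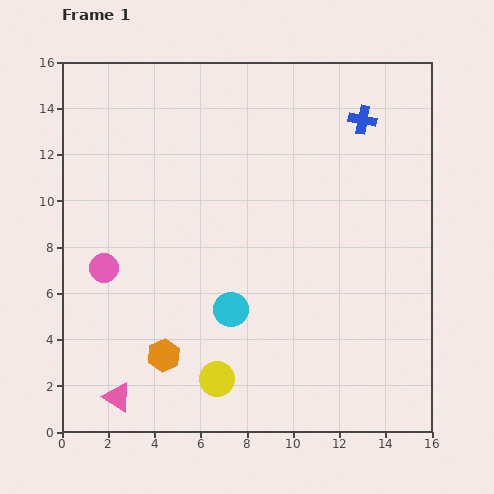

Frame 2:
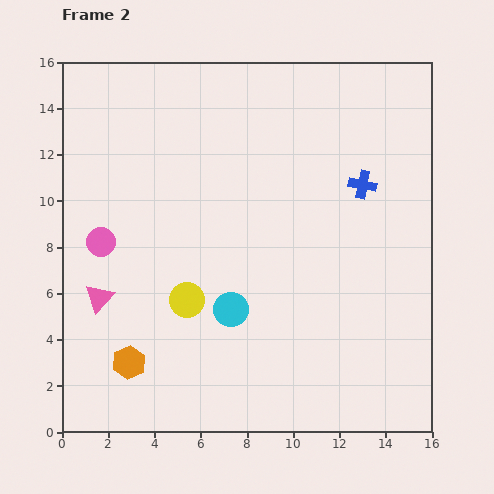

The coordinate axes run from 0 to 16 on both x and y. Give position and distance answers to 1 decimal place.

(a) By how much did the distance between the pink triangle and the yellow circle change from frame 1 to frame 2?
-0.6

Distance in frame 1: 4.4. Distance in frame 2: 3.8.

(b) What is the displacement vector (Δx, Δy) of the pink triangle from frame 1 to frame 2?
(-0.8, 4.3)

The pink triangle was at (2.4, 1.5) in frame 1 and (1.6, 5.8) in frame 2.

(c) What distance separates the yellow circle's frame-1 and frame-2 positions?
3.6

The yellow circle moved from (6.7, 2.3) to (5.4, 5.7), a distance of √(1.3² + 3.4²) ≈ 3.6.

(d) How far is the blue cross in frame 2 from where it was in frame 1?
2.8

The blue cross moved from (13.0, 13.5) to (13.0, 10.7), a distance of √(0.0² + 2.8²) ≈ 2.8.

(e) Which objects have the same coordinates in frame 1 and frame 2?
the cyan circle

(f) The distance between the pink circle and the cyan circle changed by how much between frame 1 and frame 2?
+0.5

Distance in frame 1: 5.8. Distance in frame 2: 6.3.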